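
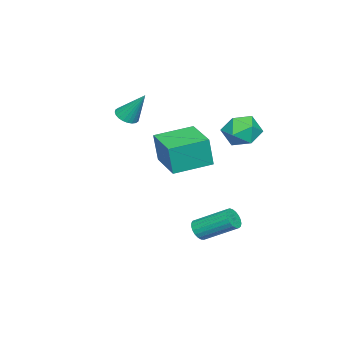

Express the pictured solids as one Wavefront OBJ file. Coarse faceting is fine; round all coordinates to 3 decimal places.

v -1.684 -4.008 2.104
v -0.978 -3.909 2.002
v -1.596 -2.892 3.796
v -1.085 -3.69 1.862
v -1.283 -3.519 1.76
v -1.542 -3.423 1.71
v -1.823 -3.415 1.72
v -2.082 -3.499 1.788
v -2.281 -3.659 1.904
v -2.389 -3.873 2.051
v -2.389 -4.108 2.205
v -2.282 -4.327 2.345
v -2.084 -4.498 2.447
v -1.825 -4.594 2.497
v -1.545 -4.601 2.488
v -1.285 -4.518 2.419
v -1.086 -4.357 2.303
v -0.978 -4.143 2.156
v -1.675 3.043 2.588
v -1.042 3.984 2.642
v -0.158 2.016 2.718
v 0.475 2.957 2.772
v -0.21 2.682 3.636
v -1.148 3.317 3.555
v -0.052 2.683 1.805
v -0.99 3.318 1.724
v -0.04 3.762 2.158
v -0.137 3.762 3.29
v -1.063 2.238 2.07
v -1.16 2.238 3.202
v 0.888 -0.972 0.491
v 1.121 -1.122 2.27
v -0.645 0.556 0.821
v -0.413 0.407 2.599
v 2.433 0.593 0.421
v 2.665 0.444 2.199
v 0.899 2.122 0.75
v 1.132 1.972 2.529
v 1.664 1.677 -3.695
v 2.075 1.992 -4.121
v 1.867 3.797 -2.991
v 1.456 3.483 -2.565
v 1.826 2.036 -4.238
v 1.617 3.841 -3.107
v 1.549 2.018 -4.261
v 1.34 3.823 -3.13
v 1.292 1.942 -4.186
v 1.083 3.747 -3.055
v 1.099 1.819 -4.026
v 0.89 3.624 -2.895
v 1.004 1.672 -3.809
v 0.796 3.477 -2.678
v 1.023 1.526 -3.572
v 0.815 3.331 -2.442
v 1.153 1.407 -3.357
v 0.945 3.212 -2.226
v 1.372 1.334 -3.2
v 1.163 3.139 -2.07
v 1.641 1.32 -3.129
v 1.432 3.125 -1.998
v 1.914 1.368 -3.156
v 1.705 3.173 -2.025
v 2.144 1.47 -3.276
v 1.935 3.275 -2.145
v 2.291 1.608 -3.468
v 2.082 3.413 -2.338
v 2.329 1.757 -3.7
v 2.121 3.562 -2.57
v 2.253 1.893 -3.931
v 2.045 3.698 -2.801
f 2 1 4
f 2 4 3
f 4 1 5
f 4 5 3
f 5 1 6
f 5 6 3
f 6 1 7
f 6 7 3
f 7 1 8
f 7 8 3
f 8 1 9
f 8 9 3
f 9 1 10
f 9 10 3
f 10 1 11
f 10 11 3
f 11 1 12
f 11 12 3
f 12 1 13
f 12 13 3
f 13 1 14
f 13 14 3
f 14 1 15
f 14 15 3
f 15 1 16
f 15 16 3
f 16 1 17
f 16 17 3
f 17 1 18
f 17 18 3
f 18 1 2
f 18 2 3
f 19 30 24
f 19 24 20
f 19 20 26
f 19 26 29
f 19 29 30
f 20 24 28
f 24 30 23
f 30 29 21
f 29 26 25
f 26 20 27
f 22 28 23
f 22 23 21
f 22 21 25
f 22 25 27
f 22 27 28
f 23 28 24
f 21 23 30
f 25 21 29
f 27 25 26
f 28 27 20
f 32 34 31
f 35 32 31
f 31 34 33
f 33 35 31
f 32 38 34
f 36 32 35
f 36 38 32
f 34 38 33
f 37 35 33
f 33 38 37
f 37 36 35
f 38 36 37
f 40 39 43
f 40 43 41
f 41 43 44
f 41 44 42
f 43 39 45
f 43 45 44
f 44 45 46
f 44 46 42
f 45 39 47
f 45 47 46
f 46 47 48
f 46 48 42
f 47 39 49
f 47 49 48
f 48 49 50
f 48 50 42
f 49 39 51
f 49 51 50
f 50 51 52
f 50 52 42
f 51 39 53
f 51 53 52
f 52 53 54
f 52 54 42
f 53 39 55
f 53 55 54
f 54 55 56
f 54 56 42
f 55 39 57
f 55 57 56
f 56 57 58
f 56 58 42
f 57 39 59
f 57 59 58
f 58 59 60
f 58 60 42
f 59 39 61
f 59 61 60
f 60 61 62
f 60 62 42
f 61 39 63
f 61 63 62
f 62 63 64
f 62 64 42
f 63 39 65
f 63 65 64
f 64 65 66
f 64 66 42
f 65 39 67
f 65 67 66
f 66 67 68
f 66 68 42
f 67 39 69
f 67 69 68
f 68 69 70
f 68 70 42
f 69 39 40
f 69 40 70
f 70 40 41
f 70 41 42



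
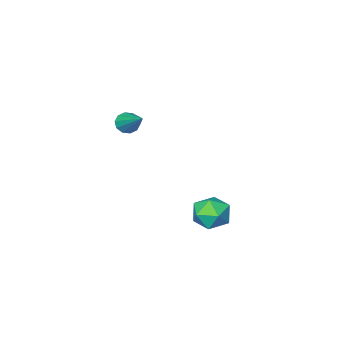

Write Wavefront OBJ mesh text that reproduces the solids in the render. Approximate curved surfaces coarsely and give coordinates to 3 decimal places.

v 1.605 -0.643 -2.439
v 2.251 -1.317 -2.502
v 0.569 -1.583 -3.018
v 1.215 -2.257 -3.081
v 0.913 -1.975 -2.241
v 1.553 -1.394 -1.883
v 1.267 -1.506 -3.637
v 1.907 -0.925 -3.279
v 2.042 -1.85 -3.242
v 1.824 -2.14 -2.379
v 0.996 -0.76 -3.141
v 0.778 -1.05 -2.278
v 3.762 -4.168 2.08
v 4.031 -4.475 2.449
v 4.078 -2.472 3.26
v 4.257 -4.36 2.224
v 4.295 -4.172 1.943
v 4.129 -3.982 1.715
v 3.823 -3.864 1.626
v 3.494 -3.861 1.711
v 3.267 -3.976 1.937
v 3.23 -4.164 2.217
v 3.395 -4.354 2.445
v 3.701 -4.473 2.534
f 1 12 6
f 1 6 2
f 1 2 8
f 1 8 11
f 1 11 12
f 2 6 10
f 6 12 5
f 12 11 3
f 11 8 7
f 8 2 9
f 4 10 5
f 4 5 3
f 4 3 7
f 4 7 9
f 4 9 10
f 5 10 6
f 3 5 12
f 7 3 11
f 9 7 8
f 10 9 2
f 14 13 16
f 14 16 15
f 16 13 17
f 16 17 15
f 17 13 18
f 17 18 15
f 18 13 19
f 18 19 15
f 19 13 20
f 19 20 15
f 20 13 21
f 20 21 15
f 21 13 22
f 21 22 15
f 22 13 23
f 22 23 15
f 23 13 24
f 23 24 15
f 24 13 14
f 24 14 15



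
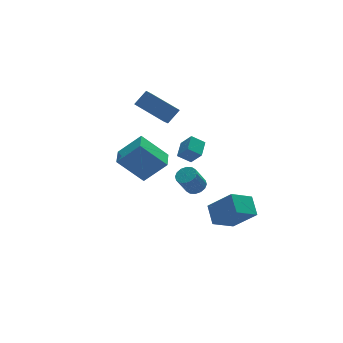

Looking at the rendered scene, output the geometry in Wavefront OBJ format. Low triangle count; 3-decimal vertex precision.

v -1.951 -1.743 2.737
v -2.613 -1.467 3.229
v -1.373 -0.926 3.056
v -2.036 -0.65 3.547
v -1.604 -2.29 3.513
v -2.267 -2.014 4.004
v -1.027 -1.473 3.831
v -1.689 -1.197 4.323
v -0.479 -4.157 -0.001
v -0.277 -3.096 0.647
v -1.371 -3.18 -1.323
v -1.168 -2.119 -0.675
v 0.808 -3.961 -0.725
v 1.011 -2.9 -0.077
v -0.083 -2.984 -2.047
v 0.119 -1.923 -1.399
v -4.814 1.424 1.534
v -3.666 0.933 2.788
v -4.272 2.537 1.474
v -3.123 2.046 2.728
v -3.557 0.734 0.112
v -2.408 0.243 1.366
v -3.014 1.847 0.052
v -1.866 1.356 1.306
v -1.18 2.959 2.64
v -1.741 2.258 3.374
v -2.204 4.514 3.341
v -2.765 3.813 4.076
v -0.415 3.127 3.384
v -0.976 2.426 4.119
v -1.439 4.682 4.086
v -2 3.981 4.82
v 0.181 2.259 -2.406
v 0.666 1.908 -2.18
v -0.015 1.75 -0.967
v -0.501 2.101 -1.194
v 0.74 2.221 -2.098
v 0.059 2.063 -0.885
v 0.664 2.543 -2.098
v -0.017 2.385 -0.885
v 0.459 2.789 -2.181
v -0.222 2.631 -0.968
v 0.179 2.894 -2.325
v -0.502 2.736 -1.112
v -0.1 2.828 -2.49
v -0.781 2.67 -1.277
v -0.305 2.61 -2.633
v -0.986 2.452 -1.42
v -0.379 2.297 -2.715
v -1.06 2.139 -1.502
v -0.303 1.975 -2.715
v -0.984 1.817 -1.502
v -0.098 1.729 -2.632
v -0.779 1.571 -1.419
v 0.182 1.624 -2.488
v -0.499 1.466 -1.275
v 0.461 1.69 -2.323
v -0.22 1.532 -1.11
f 2 4 1
f 5 2 1
f 1 4 3
f 3 5 1
f 2 8 4
f 6 2 5
f 6 8 2
f 4 8 3
f 7 5 3
f 3 8 7
f 7 6 5
f 8 6 7
f 10 12 9
f 13 10 9
f 9 12 11
f 11 13 9
f 10 16 12
f 14 10 13
f 14 16 10
f 12 16 11
f 15 13 11
f 11 16 15
f 15 14 13
f 16 14 15
f 18 20 17
f 21 18 17
f 17 20 19
f 19 21 17
f 18 24 20
f 22 18 21
f 22 24 18
f 20 24 19
f 23 21 19
f 19 24 23
f 23 22 21
f 24 22 23
f 26 28 25
f 29 26 25
f 25 28 27
f 27 29 25
f 26 32 28
f 30 26 29
f 30 32 26
f 28 32 27
f 31 29 27
f 27 32 31
f 31 30 29
f 32 30 31
f 34 33 37
f 34 37 35
f 35 37 38
f 35 38 36
f 37 33 39
f 37 39 38
f 38 39 40
f 38 40 36
f 39 33 41
f 39 41 40
f 40 41 42
f 40 42 36
f 41 33 43
f 41 43 42
f 42 43 44
f 42 44 36
f 43 33 45
f 43 45 44
f 44 45 46
f 44 46 36
f 45 33 47
f 45 47 46
f 46 47 48
f 46 48 36
f 47 33 49
f 47 49 48
f 48 49 50
f 48 50 36
f 49 33 51
f 49 51 50
f 50 51 52
f 50 52 36
f 51 33 53
f 51 53 52
f 52 53 54
f 52 54 36
f 53 33 55
f 53 55 54
f 54 55 56
f 54 56 36
f 55 33 57
f 55 57 56
f 56 57 58
f 56 58 36
f 57 33 34
f 57 34 58
f 58 34 35
f 58 35 36



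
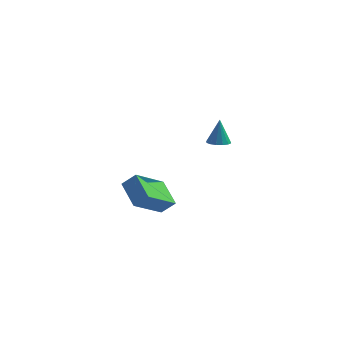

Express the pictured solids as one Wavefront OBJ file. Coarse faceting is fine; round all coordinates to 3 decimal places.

v -0.572 2.139 -0.423
v -0.189 1.718 -0.392
v -0.568 2.241 0.943
v -0.029 1.965 -0.411
v -0.014 2.259 -0.433
v -0.149 2.52 -0.453
v -0.397 2.68 -0.464
v -0.692 2.694 -0.465
v -0.954 2.56 -0.454
v -1.114 2.313 -0.435
v -1.129 2.019 -0.413
v -0.994 1.757 -0.393
v -0.746 1.598 -0.382
v -0.451 1.583 -0.382
v -2.459 -3.851 -1.194
v -1.838 -3.723 -0.598
v -1.925 -2.263 -2.09
v -1.305 -2.135 -1.494
v -1.495 -4.645 -2.026
v -0.875 -4.517 -1.43
v -0.962 -3.057 -2.922
v -0.341 -2.929 -2.326
f 2 1 4
f 2 4 3
f 4 1 5
f 4 5 3
f 5 1 6
f 5 6 3
f 6 1 7
f 6 7 3
f 7 1 8
f 7 8 3
f 8 1 9
f 8 9 3
f 9 1 10
f 9 10 3
f 10 1 11
f 10 11 3
f 11 1 12
f 11 12 3
f 12 1 13
f 12 13 3
f 13 1 14
f 13 14 3
f 14 1 2
f 14 2 3
f 16 18 15
f 19 16 15
f 15 18 17
f 17 19 15
f 16 22 18
f 20 16 19
f 20 22 16
f 18 22 17
f 21 19 17
f 17 22 21
f 21 20 19
f 22 20 21



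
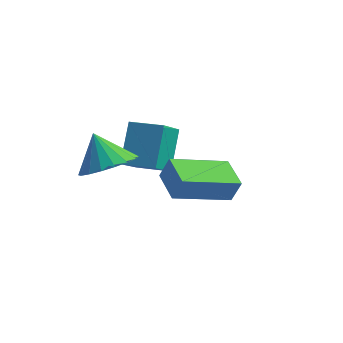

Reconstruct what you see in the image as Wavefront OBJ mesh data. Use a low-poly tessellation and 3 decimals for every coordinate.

v 0.354 -3.592 -1.226
v 0.67 -3.503 -0.388
v -0.57 -2.761 -0.965
v -0.254 -2.672 -0.127
v 1.614 -1.988 -1.873
v 1.93 -1.899 -1.035
v 0.69 -1.157 -1.612
v 1.006 -1.068 -0.774
v -2.655 -2.435 -1.384
v -1.894 -1.785 -1.063
v -3.385 -2.165 -0.196
v -2.179 -1.502 -1.303
v -2.558 -1.404 -1.558
v -2.956 -1.51 -1.779
v -3.294 -1.799 -1.922
v -3.506 -2.214 -1.958
v -3.549 -2.673 -1.88
v -3.415 -3.084 -1.704
v -3.13 -3.367 -1.465
v -2.752 -3.466 -1.209
v -2.354 -3.36 -0.988
v -2.015 -3.071 -0.846
v -1.804 -2.656 -0.81
v -1.76 -2.197 -0.887
v -2.902 -1.287 -2.06
v -3.168 -0.239 -0.647
v -2.986 -0.091 -2.963
v -3.252 0.957 -1.549
v -1.648 -1.117 -1.951
v -1.914 -0.069 -0.537
v -1.732 0.079 -2.853
v -1.998 1.127 -1.44
f 2 4 1
f 5 2 1
f 1 4 3
f 3 5 1
f 2 8 4
f 6 2 5
f 6 8 2
f 4 8 3
f 7 5 3
f 3 8 7
f 7 6 5
f 8 6 7
f 10 9 12
f 10 12 11
f 12 9 13
f 12 13 11
f 13 9 14
f 13 14 11
f 14 9 15
f 14 15 11
f 15 9 16
f 15 16 11
f 16 9 17
f 16 17 11
f 17 9 18
f 17 18 11
f 18 9 19
f 18 19 11
f 19 9 20
f 19 20 11
f 20 9 21
f 20 21 11
f 21 9 22
f 21 22 11
f 22 9 23
f 22 23 11
f 23 9 24
f 23 24 11
f 24 9 10
f 24 10 11
f 26 28 25
f 29 26 25
f 25 28 27
f 27 29 25
f 26 32 28
f 30 26 29
f 30 32 26
f 28 32 27
f 31 29 27
f 27 32 31
f 31 30 29
f 32 30 31



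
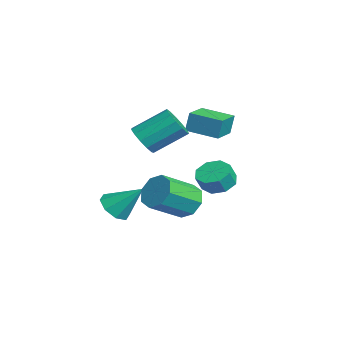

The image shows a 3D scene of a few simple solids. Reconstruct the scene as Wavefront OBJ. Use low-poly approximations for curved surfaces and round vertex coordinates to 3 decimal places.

v -3.284 1.991 -2.235
v -2.604 1.44 -2.74
v -2.256 1.018 -1.809
v -2.936 1.569 -1.305
v -2.328 2.131 -2.53
v -1.98 1.709 -1.599
v -2.612 2.74 -2.147
v -2.264 2.317 -1.216
v -3.29 2.91 -1.816
v -2.941 2.488 -0.885
v -3.964 2.542 -1.731
v -3.616 2.12 -0.8
v -4.24 1.851 -1.941
v -3.892 1.429 -1.01
v -3.956 1.243 -2.324
v -3.608 0.82 -1.393
v -3.279 1.072 -2.655
v -2.93 0.65 -1.724
v -1.643 -2.336 1.711
v -0.903 -1.996 1.167
v -0.817 -0.203 2.405
v -1.557 -0.544 2.949
v -1.367 -1.811 0.931
v -1.281 -0.019 2.169
v -1.919 -1.793 0.943
v -1.832 -0 2.181
v -2.383 -1.947 1.199
v -2.297 -0.155 2.437
v -2.612 -2.225 1.618
v -2.526 -0.433 2.856
v -2.534 -2.538 2.066
v -2.448 -0.746 3.304
v -2.173 -2.787 2.401
v -2.087 -0.995 3.639
v -1.644 -2.893 2.517
v -1.557 -1.101 3.755
v -1.114 -2.822 2.378
v -1.028 -1.03 3.616
v -0.753 -2.597 2.026
v -0.666 -0.804 3.264
v -0.674 -2.289 1.575
v -0.588 -0.496 2.813
v -0.365 -3.972 -2.292
v 0.198 -3.5 -2.985
v 0.305 -2.648 -0.848
v -0.513 -3.202 -2.929
v -1.137 -3.355 -2.499
v -1.309 -3.87 -1.948
v -0.927 -4.444 -1.598
v -0.216 -4.742 -1.655
v 0.408 -4.589 -2.085
v 0.579 -4.074 -2.636
v 2.43 -0.834 -0.941
v 2.872 -1.225 -1.821
v 3.593 -2.937 -0.699
v 3.15 -2.546 0.181
v 3.377 -0.742 -1.408
v 4.097 -2.454 -0.286
v 3.326 -0.313 -0.721
v 4.047 -2.025 0.401
v 2.751 -0.189 -0.163
v 3.471 -1.901 0.959
v 1.987 -0.443 -0.061
v 2.708 -2.155 1.061
v 1.483 -0.926 -0.474
v 2.203 -2.638 0.648
v 1.533 -1.355 -1.161
v 2.254 -3.067 -0.039
v 2.109 -1.479 -1.719
v 2.829 -3.191 -0.597
v -3.92 0.97 1.716
v -3.927 1.195 2.915
v -2.852 2.455 1.443
v -2.858 2.68 2.642
v -2.582 0.04 1.898
v -2.588 0.265 3.097
v -1.513 1.525 1.625
v -1.52 1.75 2.824
f 2 1 5
f 2 5 3
f 3 5 6
f 3 6 4
f 5 1 7
f 5 7 6
f 6 7 8
f 6 8 4
f 7 1 9
f 7 9 8
f 8 9 10
f 8 10 4
f 9 1 11
f 9 11 10
f 10 11 12
f 10 12 4
f 11 1 13
f 11 13 12
f 12 13 14
f 12 14 4
f 13 1 15
f 13 15 14
f 14 15 16
f 14 16 4
f 15 1 17
f 15 17 16
f 16 17 18
f 16 18 4
f 17 1 2
f 17 2 18
f 18 2 3
f 18 3 4
f 20 19 23
f 20 23 21
f 21 23 24
f 21 24 22
f 23 19 25
f 23 25 24
f 24 25 26
f 24 26 22
f 25 19 27
f 25 27 26
f 26 27 28
f 26 28 22
f 27 19 29
f 27 29 28
f 28 29 30
f 28 30 22
f 29 19 31
f 29 31 30
f 30 31 32
f 30 32 22
f 31 19 33
f 31 33 32
f 32 33 34
f 32 34 22
f 33 19 35
f 33 35 34
f 34 35 36
f 34 36 22
f 35 19 37
f 35 37 36
f 36 37 38
f 36 38 22
f 37 19 39
f 37 39 38
f 38 39 40
f 38 40 22
f 39 19 41
f 39 41 40
f 40 41 42
f 40 42 22
f 41 19 20
f 41 20 42
f 42 20 21
f 42 21 22
f 44 43 46
f 44 46 45
f 46 43 47
f 46 47 45
f 47 43 48
f 47 48 45
f 48 43 49
f 48 49 45
f 49 43 50
f 49 50 45
f 50 43 51
f 50 51 45
f 51 43 52
f 51 52 45
f 52 43 44
f 52 44 45
f 54 53 57
f 54 57 55
f 55 57 58
f 55 58 56
f 57 53 59
f 57 59 58
f 58 59 60
f 58 60 56
f 59 53 61
f 59 61 60
f 60 61 62
f 60 62 56
f 61 53 63
f 61 63 62
f 62 63 64
f 62 64 56
f 63 53 65
f 63 65 64
f 64 65 66
f 64 66 56
f 65 53 67
f 65 67 66
f 66 67 68
f 66 68 56
f 67 53 69
f 67 69 68
f 68 69 70
f 68 70 56
f 69 53 54
f 69 54 70
f 70 54 55
f 70 55 56
f 72 74 71
f 75 72 71
f 71 74 73
f 73 75 71
f 72 78 74
f 76 72 75
f 76 78 72
f 74 78 73
f 77 75 73
f 73 78 77
f 77 76 75
f 78 76 77



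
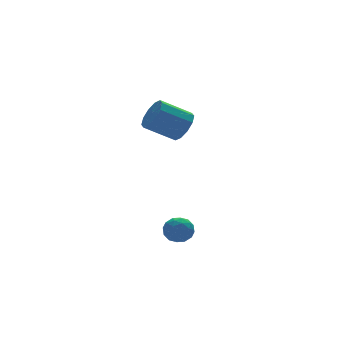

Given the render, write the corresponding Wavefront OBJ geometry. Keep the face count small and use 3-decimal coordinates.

v 0.147 -3.423 -1.465
v 0.671 -3.058 -2.013
v 1.049 -4.422 -1.267
v 1.573 -4.057 -1.815
v 1.421 -3.693 -1.072
v 0.863 -3.076 -1.194
v 0.857 -4.404 -2.086
v 0.299 -3.787 -2.208
v 1.109 -3.665 -2.396
v 1.458 -3.225 -1.77
v 0.262 -4.255 -1.51
v 0.611 -3.815 -0.884
v 0.33 -3.153 -1.756
v 1.39 -4.327 -1.524
v 1.301 -4.113 -1.087
v 1.609 -3.899 -1.409
v 0.443 -3.163 -1.275
v 0.751 -2.949 -1.597
v 1.192 -3.322 -1.044
v 0.969 -4.531 -1.683
v 1.277 -4.317 -2.005
v 0.111 -3.581 -1.871
v 0.419 -3.367 -2.193
v 0.528 -4.158 -2.236
v 0.895 -3.295 -2.304
v 1.426 -3.882 -2.187
v 1.005 -4.086 -2.347
v 0.677 -3.723 -2.419
v 1.101 -3.037 -1.935
v 1.631 -3.624 -1.819
v 1.542 -3.41 -1.382
v 1.214 -3.047 -1.454
v 1.358 -3.393 -2.161
v 0.089 -3.856 -1.461
v 0.619 -4.443 -1.345
v 0.506 -4.433 -1.826
v 0.178 -4.07 -1.898
v 0.294 -3.598 -1.093
v 0.825 -4.185 -0.976
v 1.043 -3.757 -0.861
v 0.715 -3.394 -0.933
v 0.362 -4.087 -1.119
v 4.609 2.459 2.544
v 5.214 2.656 3.354
v 3.635 3.259 4.386
v 3.031 3.061 3.576
v 5.183 3.184 2.999
v 3.604 3.786 4.03
v 4.933 3.434 2.47
v 3.354 4.036 3.501
v 4.559 3.312 1.969
v 2.98 3.914 3.001
v 4.205 2.864 1.688
v 2.626 3.466 2.72
v 4.005 2.261 1.734
v 2.426 2.864 2.766
v 4.036 1.734 2.09
v 2.457 2.336 3.121
v 4.286 1.484 2.619
v 2.707 2.086 3.65
v 4.66 1.606 3.119
v 3.081 2.208 4.151
v 5.014 2.054 3.4
v 3.435 2.656 4.432
f 1 38 17
f 38 12 41
f 17 41 6
f 38 41 17
f 1 17 13
f 17 6 18
f 13 18 2
f 17 18 13
f 1 13 22
f 13 2 23
f 22 23 8
f 13 23 22
f 1 22 34
f 22 8 37
f 34 37 11
f 22 37 34
f 1 34 38
f 34 11 42
f 38 42 12
f 34 42 38
f 2 18 29
f 18 6 32
f 29 32 10
f 18 32 29
f 6 41 19
f 41 12 40
f 19 40 5
f 41 40 19
f 12 42 39
f 42 11 35
f 39 35 3
f 42 35 39
f 11 37 36
f 37 8 24
f 36 24 7
f 37 24 36
f 8 23 28
f 23 2 25
f 28 25 9
f 23 25 28
f 4 30 16
f 30 10 31
f 16 31 5
f 30 31 16
f 4 16 14
f 16 5 15
f 14 15 3
f 16 15 14
f 4 14 21
f 14 3 20
f 21 20 7
f 14 20 21
f 4 21 26
f 21 7 27
f 26 27 9
f 21 27 26
f 4 26 30
f 26 9 33
f 30 33 10
f 26 33 30
f 5 31 19
f 31 10 32
f 19 32 6
f 31 32 19
f 3 15 39
f 15 5 40
f 39 40 12
f 15 40 39
f 7 20 36
f 20 3 35
f 36 35 11
f 20 35 36
f 9 27 28
f 27 7 24
f 28 24 8
f 27 24 28
f 10 33 29
f 33 9 25
f 29 25 2
f 33 25 29
f 44 43 47
f 44 47 45
f 45 47 48
f 45 48 46
f 47 43 49
f 47 49 48
f 48 49 50
f 48 50 46
f 49 43 51
f 49 51 50
f 50 51 52
f 50 52 46
f 51 43 53
f 51 53 52
f 52 53 54
f 52 54 46
f 53 43 55
f 53 55 54
f 54 55 56
f 54 56 46
f 55 43 57
f 55 57 56
f 56 57 58
f 56 58 46
f 57 43 59
f 57 59 58
f 58 59 60
f 58 60 46
f 59 43 61
f 59 61 60
f 60 61 62
f 60 62 46
f 61 43 63
f 61 63 62
f 62 63 64
f 62 64 46
f 63 43 44
f 63 44 64
f 64 44 45
f 64 45 46



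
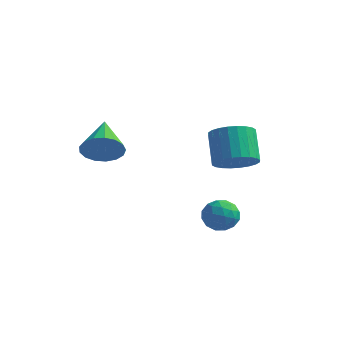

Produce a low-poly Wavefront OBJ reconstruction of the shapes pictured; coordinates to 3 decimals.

v 3.387 -1.24 0.34
v 3.983 -1.074 -0.32
v 2.737 -2.246 -0.5
v 3.333 -2.08 -1.16
v 3.603 -2.485 -0.398
v 4.005 -1.863 0.121
v 2.715 -1.457 -0.941
v 3.117 -0.835 -0.422
v 3.567 -1.209 -1.112
v 4.116 -1.844 -0.776
v 2.604 -1.476 -0.044
v 3.153 -2.111 0.292
v 3.742 -1.069 0.083
v 2.978 -2.251 -0.903
v 3.137 -2.489 -0.455
v 3.487 -2.392 -0.843
v 3.755 -1.532 0.343
v 4.105 -1.435 -0.045
v 3.882 -2.264 -0.09
v 2.615 -1.885 -0.775
v 2.965 -1.788 -1.163
v 3.233 -0.928 0.023
v 3.583 -0.831 -0.365
v 2.838 -1.056 -0.73
v 3.848 -1.05 -0.77
v 3.466 -1.642 -1.263
v 3.103 -1.275 -1.135
v 3.339 -0.91 -0.83
v 4.171 -1.424 -0.572
v 3.788 -2.015 -1.066
v 3.947 -2.253 -0.618
v 4.184 -1.887 -0.313
v 3.927 -1.503 -1.038
v 2.932 -1.305 0.246
v 2.549 -1.896 -0.248
v 2.536 -1.433 -0.507
v 2.773 -1.067 -0.202
v 3.254 -1.678 0.443
v 2.872 -2.27 -0.05
v 3.381 -2.41 0.01
v 3.617 -2.045 0.315
v 2.793 -1.817 0.218
v 3.303 -0.195 2.211
v 3.866 -0.772 2.914
v 3.139 0.178 4.273
v 2.577 0.755 3.569
v 4.13 -0.458 2.837
v 3.404 0.492 4.195
v 4.268 -0.104 2.663
v 3.542 0.845 4.022
v 4.26 0.236 2.421
v 3.533 1.185 3.78
v 4.106 0.51 2.147
v 3.379 1.46 3.506
v 3.829 0.677 1.882
v 3.103 1.627 3.241
v 3.473 0.712 1.668
v 2.746 1.661 3.027
v 3.091 0.608 1.536
v 2.364 1.558 2.895
v 2.741 0.382 1.507
v 2.014 1.332 2.866
v 2.476 0.068 1.585
v 1.75 1.018 2.943
v 2.338 -0.285 1.758
v 1.612 0.664 3.117
v 2.347 -0.625 2
v 1.62 0.324 3.359
v 2.501 -0.9 2.274
v 1.774 0.05 3.633
v 2.777 -1.067 2.539
v 2.051 -0.117 3.898
v 3.134 -1.101 2.753
v 2.407 -0.152 4.112
v 3.516 -0.998 2.885
v 2.789 -0.048 4.244
v -2.226 -2.349 2.606
v -1.529 -2.389 3.377
v -3.154 -0.671 3.534
v -1.318 -2.088 3.042
v -1.316 -1.846 2.607
v -1.521 -1.719 2.172
v -1.889 -1.737 1.836
v -2.333 -1.895 1.677
v -2.753 -2.157 1.731
v -3.052 -2.463 1.985
v -3.162 -2.743 2.382
v -3.057 -2.932 2.83
v -2.762 -2.989 3.227
v -2.344 -2.898 3.482
v -1.899 -2.682 3.536
f 1 38 17
f 38 12 41
f 17 41 6
f 38 41 17
f 1 17 13
f 17 6 18
f 13 18 2
f 17 18 13
f 1 13 22
f 13 2 23
f 22 23 8
f 13 23 22
f 1 22 34
f 22 8 37
f 34 37 11
f 22 37 34
f 1 34 38
f 34 11 42
f 38 42 12
f 34 42 38
f 2 18 29
f 18 6 32
f 29 32 10
f 18 32 29
f 6 41 19
f 41 12 40
f 19 40 5
f 41 40 19
f 12 42 39
f 42 11 35
f 39 35 3
f 42 35 39
f 11 37 36
f 37 8 24
f 36 24 7
f 37 24 36
f 8 23 28
f 23 2 25
f 28 25 9
f 23 25 28
f 4 30 16
f 30 10 31
f 16 31 5
f 30 31 16
f 4 16 14
f 16 5 15
f 14 15 3
f 16 15 14
f 4 14 21
f 14 3 20
f 21 20 7
f 14 20 21
f 4 21 26
f 21 7 27
f 26 27 9
f 21 27 26
f 4 26 30
f 26 9 33
f 30 33 10
f 26 33 30
f 5 31 19
f 31 10 32
f 19 32 6
f 31 32 19
f 3 15 39
f 15 5 40
f 39 40 12
f 15 40 39
f 7 20 36
f 20 3 35
f 36 35 11
f 20 35 36
f 9 27 28
f 27 7 24
f 28 24 8
f 27 24 28
f 10 33 29
f 33 9 25
f 29 25 2
f 33 25 29
f 44 43 47
f 44 47 45
f 45 47 48
f 45 48 46
f 47 43 49
f 47 49 48
f 48 49 50
f 48 50 46
f 49 43 51
f 49 51 50
f 50 51 52
f 50 52 46
f 51 43 53
f 51 53 52
f 52 53 54
f 52 54 46
f 53 43 55
f 53 55 54
f 54 55 56
f 54 56 46
f 55 43 57
f 55 57 56
f 56 57 58
f 56 58 46
f 57 43 59
f 57 59 58
f 58 59 60
f 58 60 46
f 59 43 61
f 59 61 60
f 60 61 62
f 60 62 46
f 61 43 63
f 61 63 62
f 62 63 64
f 62 64 46
f 63 43 65
f 63 65 64
f 64 65 66
f 64 66 46
f 65 43 67
f 65 67 66
f 66 67 68
f 66 68 46
f 67 43 69
f 67 69 68
f 68 69 70
f 68 70 46
f 69 43 71
f 69 71 70
f 70 71 72
f 70 72 46
f 71 43 73
f 71 73 72
f 72 73 74
f 72 74 46
f 73 43 75
f 73 75 74
f 74 75 76
f 74 76 46
f 75 43 44
f 75 44 76
f 76 44 45
f 76 45 46
f 78 77 80
f 78 80 79
f 80 77 81
f 80 81 79
f 81 77 82
f 81 82 79
f 82 77 83
f 82 83 79
f 83 77 84
f 83 84 79
f 84 77 85
f 84 85 79
f 85 77 86
f 85 86 79
f 86 77 87
f 86 87 79
f 87 77 88
f 87 88 79
f 88 77 89
f 88 89 79
f 89 77 90
f 89 90 79
f 90 77 91
f 90 91 79
f 91 77 78
f 91 78 79



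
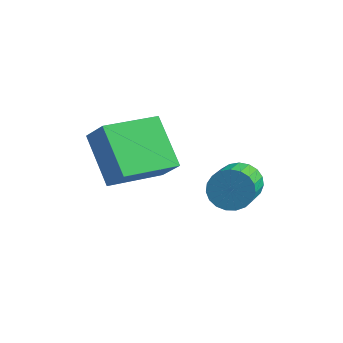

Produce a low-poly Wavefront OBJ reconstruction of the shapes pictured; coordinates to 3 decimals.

v 1.273 0.889 0.503
v 1.914 0.975 0.264
v 2.388 -0.342 1.058
v 1.747 -0.429 1.297
v 1.921 1.125 0.508
v 2.395 -0.193 1.303
v 1.816 1.234 0.752
v 2.29 -0.084 1.546
v 1.617 1.284 0.953
v 2.091 -0.034 1.747
v 1.358 1.265 1.075
v 1.832 -0.053 1.87
v 1.085 1.181 1.099
v 1.559 -0.137 1.893
v 0.844 1.046 1.02
v 1.318 -0.272 1.814
v 0.678 0.885 0.851
v 1.151 -0.433 1.646
v 0.614 0.724 0.622
v 1.088 -0.594 1.417
v 0.664 0.592 0.373
v 1.138 -0.726 1.167
v 0.82 0.511 0.146
v 1.294 -0.807 0.94
v 1.054 0.495 -0.02
v 1.528 -0.823 0.775
v 1.326 0.548 -0.095
v 1.799 -0.77 0.7
v 1.588 0.659 -0.066
v 2.062 -0.659 0.728
v 1.797 0.811 0.06
v 2.271 -0.507 0.855
v -1.061 -2.304 1.556
v -2.241 -1.542 2.682
v -0.322 -0.634 1.201
v -1.502 0.127 2.327
v -0.418 -2.427 2.313
v -1.598 -1.666 3.439
v 0.321 -0.758 1.958
v -0.859 0.004 3.084
f 2 1 5
f 2 5 3
f 3 5 6
f 3 6 4
f 5 1 7
f 5 7 6
f 6 7 8
f 6 8 4
f 7 1 9
f 7 9 8
f 8 9 10
f 8 10 4
f 9 1 11
f 9 11 10
f 10 11 12
f 10 12 4
f 11 1 13
f 11 13 12
f 12 13 14
f 12 14 4
f 13 1 15
f 13 15 14
f 14 15 16
f 14 16 4
f 15 1 17
f 15 17 16
f 16 17 18
f 16 18 4
f 17 1 19
f 17 19 18
f 18 19 20
f 18 20 4
f 19 1 21
f 19 21 20
f 20 21 22
f 20 22 4
f 21 1 23
f 21 23 22
f 22 23 24
f 22 24 4
f 23 1 25
f 23 25 24
f 24 25 26
f 24 26 4
f 25 1 27
f 25 27 26
f 26 27 28
f 26 28 4
f 27 1 29
f 27 29 28
f 28 29 30
f 28 30 4
f 29 1 31
f 29 31 30
f 30 31 32
f 30 32 4
f 31 1 2
f 31 2 32
f 32 2 3
f 32 3 4
f 34 36 33
f 37 34 33
f 33 36 35
f 35 37 33
f 34 40 36
f 38 34 37
f 38 40 34
f 36 40 35
f 39 37 35
f 35 40 39
f 39 38 37
f 40 38 39



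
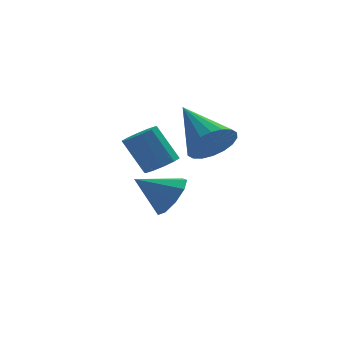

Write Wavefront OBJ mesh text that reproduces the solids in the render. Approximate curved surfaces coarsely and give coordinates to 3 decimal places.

v -0.084 2.553 -0.402
v 0.425 2.503 0.362
v -1.336 2.727 0.442
v 0.38 3.101 0.173
v 0.118 3.443 -0.286
v -0.239 3.369 -0.799
v -0.523 2.913 -1.127
v -0.602 2.289 -1.115
v -0.439 1.788 -0.771
v -0.109 1.646 -0.254
v 0.232 1.928 0.194
v -0.659 1.139 1.718
v -0.283 1.692 1.695
v -0.944 2.195 2.98
v -1.321 1.641 3.002
v -0.632 1.767 1.486
v -1.293 2.27 2.771
v -0.992 1.601 1.365
v -1.653 2.104 2.65
v -1.225 1.259 1.379
v -1.886 1.762 2.664
v -1.242 0.871 1.523
v -1.903 1.374 2.807
v -1.036 0.585 1.74
v -1.697 1.088 3.025
v -0.687 0.51 1.949
v -1.348 1.013 3.234
v -0.327 0.676 2.07
v -0.988 1.179 3.355
v -0.094 1.018 2.056
v -0.755 1.521 3.341
v -0.077 1.406 1.913
v -0.738 1.909 3.197
v 0.658 -0.679 3.335
v 1.15 -0.145 2.787
v 0.002 0.979 4.365
v 0.794 -0.167 2.596
v 0.411 -0.29 2.55
v 0.077 -0.491 2.661
v -0.142 -0.729 2.905
v -0.203 -0.957 3.234
v -0.093 -1.13 3.583
v 0.166 -1.214 3.883
v 0.522 -1.192 4.074
v 0.905 -1.069 4.119
v 1.239 -0.868 4.009
v 1.458 -0.63 3.765
v 1.519 -0.402 3.436
v 1.409 -0.229 3.087
f 2 1 4
f 2 4 3
f 4 1 5
f 4 5 3
f 5 1 6
f 5 6 3
f 6 1 7
f 6 7 3
f 7 1 8
f 7 8 3
f 8 1 9
f 8 9 3
f 9 1 10
f 9 10 3
f 10 1 11
f 10 11 3
f 11 1 2
f 11 2 3
f 13 12 16
f 13 16 14
f 14 16 17
f 14 17 15
f 16 12 18
f 16 18 17
f 17 18 19
f 17 19 15
f 18 12 20
f 18 20 19
f 19 20 21
f 19 21 15
f 20 12 22
f 20 22 21
f 21 22 23
f 21 23 15
f 22 12 24
f 22 24 23
f 23 24 25
f 23 25 15
f 24 12 26
f 24 26 25
f 25 26 27
f 25 27 15
f 26 12 28
f 26 28 27
f 27 28 29
f 27 29 15
f 28 12 30
f 28 30 29
f 29 30 31
f 29 31 15
f 30 12 32
f 30 32 31
f 31 32 33
f 31 33 15
f 32 12 13
f 32 13 33
f 33 13 14
f 33 14 15
f 35 34 37
f 35 37 36
f 37 34 38
f 37 38 36
f 38 34 39
f 38 39 36
f 39 34 40
f 39 40 36
f 40 34 41
f 40 41 36
f 41 34 42
f 41 42 36
f 42 34 43
f 42 43 36
f 43 34 44
f 43 44 36
f 44 34 45
f 44 45 36
f 45 34 46
f 45 46 36
f 46 34 47
f 46 47 36
f 47 34 48
f 47 48 36
f 48 34 49
f 48 49 36
f 49 34 35
f 49 35 36



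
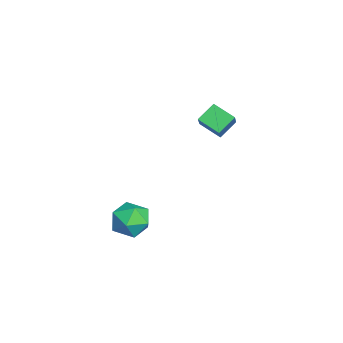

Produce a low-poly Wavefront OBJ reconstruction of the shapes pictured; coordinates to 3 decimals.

v -4.802 1.24 -1.814
v -4.061 1.13 -1.077
v -4.298 1.952 -2.214
v -3.558 1.843 -1.477
v -4.382 0.657 -2.323
v -3.642 0.548 -1.586
v -3.879 1.37 -2.723
v -3.138 1.26 -1.986
v -0.406 -1.801 -4.139
v 0.214 -1.371 -4.369
v 0.366 -2.549 -3.451
v 0.986 -2.119 -3.681
v 0.451 -1.808 -3.193
v -0.027 -1.346 -3.618
v 0.607 -2.574 -4.202
v 0.129 -2.112 -4.627
v 0.84 -1.849 -4.408
v 0.743 -1.376 -3.784
v -0.163 -2.544 -4.036
v -0.26 -2.071 -3.412
f 2 4 1
f 5 2 1
f 1 4 3
f 3 5 1
f 2 8 4
f 6 2 5
f 6 8 2
f 4 8 3
f 7 5 3
f 3 8 7
f 7 6 5
f 8 6 7
f 9 20 14
f 9 14 10
f 9 10 16
f 9 16 19
f 9 19 20
f 10 14 18
f 14 20 13
f 20 19 11
f 19 16 15
f 16 10 17
f 12 18 13
f 12 13 11
f 12 11 15
f 12 15 17
f 12 17 18
f 13 18 14
f 11 13 20
f 15 11 19
f 17 15 16
f 18 17 10



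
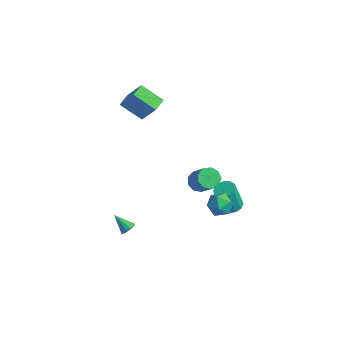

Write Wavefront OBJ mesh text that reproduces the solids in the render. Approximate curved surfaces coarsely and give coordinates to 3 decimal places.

v -1.231 -2.753 -4.3
v -0.951 -3.142 -4.029
v -2.249 -2.887 -3.44
v -0.877 -2.897 -3.904
v -0.898 -2.614 -3.885
v -1.008 -2.368 -3.977
v -1.178 -2.225 -4.156
v -1.362 -2.224 -4.373
v -1.51 -2.365 -4.571
v -1.584 -2.61 -4.696
v -1.563 -2.893 -4.715
v -1.453 -3.139 -4.623
v -1.284 -3.282 -4.445
v -1.1 -3.283 -4.227
v -1.097 4.004 -4.658
v -0.619 4.623 -4.867
v 0.555 4.216 -3.391
v 0.077 3.596 -3.182
v -1.008 4.795 -4.511
v 0.167 4.388 -3.035
v -1.438 4.597 -4.224
v -0.263 4.189 -2.747
v -1.708 4.121 -4.14
v -0.534 3.713 -2.663
v -1.693 3.59 -4.298
v -0.519 3.182 -2.822
v -1.399 3.253 -4.625
v -0.225 2.845 -3.149
v -0.964 3.267 -4.968
v 0.211 2.86 -3.491
v -0.591 3.626 -5.165
v 0.584 3.219 -3.689
v -0.455 4.162 -5.126
v 0.72 3.754 -3.649
v 3.693 0.656 0.1
v 4.475 0.181 0.112
v 3.165 -0.241 -0.952
v 3.947 -0.716 -0.94
v 3.378 -0.754 -0.225
v 3.705 -0.199 0.426
v 3.935 0.139 -1.266
v 4.262 0.694 -0.615
v 4.625 -0.138 -0.732
v 4.281 -0.69 -0.089
v 3.359 0.63 -0.751
v 3.015 0.078 -0.108
v -3.623 1.396 2.312
v -5.049 0.948 3.259
v -3.816 2.344 2.47
v -5.243 1.895 3.417
v -2.417 1.345 4.103
v -3.844 0.896 5.05
v -2.611 2.292 4.261
v -4.037 1.844 5.208
v 3.268 1.882 -2.476
v 3.978 1.879 -2.353
v 3.661 1.494 -0.54
v 2.952 1.498 -0.664
v 3.853 2.26 -2.294
v 3.537 1.876 -0.481
v 3.543 2.522 -2.293
v 3.226 2.137 -0.48
v 3.146 2.58 -2.35
v 2.829 2.196 -0.537
v 2.787 2.417 -2.447
v 2.471 2.033 -0.634
v 2.582 2.084 -2.554
v 2.265 1.7 -0.741
v 2.594 1.687 -2.636
v 2.277 1.302 -0.823
v 2.82 1.352 -2.667
v 2.504 0.967 -0.855
v 3.189 1.185 -2.638
v 2.872 0.801 -0.825
v 3.583 1.24 -2.558
v 3.266 0.855 -0.745
v 3.877 1.498 -2.452
v 3.56 1.114 -0.639
f 2 1 4
f 2 4 3
f 4 1 5
f 4 5 3
f 5 1 6
f 5 6 3
f 6 1 7
f 6 7 3
f 7 1 8
f 7 8 3
f 8 1 9
f 8 9 3
f 9 1 10
f 9 10 3
f 10 1 11
f 10 11 3
f 11 1 12
f 11 12 3
f 12 1 13
f 12 13 3
f 13 1 14
f 13 14 3
f 14 1 2
f 14 2 3
f 16 15 19
f 16 19 17
f 17 19 20
f 17 20 18
f 19 15 21
f 19 21 20
f 20 21 22
f 20 22 18
f 21 15 23
f 21 23 22
f 22 23 24
f 22 24 18
f 23 15 25
f 23 25 24
f 24 25 26
f 24 26 18
f 25 15 27
f 25 27 26
f 26 27 28
f 26 28 18
f 27 15 29
f 27 29 28
f 28 29 30
f 28 30 18
f 29 15 31
f 29 31 30
f 30 31 32
f 30 32 18
f 31 15 33
f 31 33 32
f 32 33 34
f 32 34 18
f 33 15 16
f 33 16 34
f 34 16 17
f 34 17 18
f 35 46 40
f 35 40 36
f 35 36 42
f 35 42 45
f 35 45 46
f 36 40 44
f 40 46 39
f 46 45 37
f 45 42 41
f 42 36 43
f 38 44 39
f 38 39 37
f 38 37 41
f 38 41 43
f 38 43 44
f 39 44 40
f 37 39 46
f 41 37 45
f 43 41 42
f 44 43 36
f 48 50 47
f 51 48 47
f 47 50 49
f 49 51 47
f 48 54 50
f 52 48 51
f 52 54 48
f 50 54 49
f 53 51 49
f 49 54 53
f 53 52 51
f 54 52 53
f 56 55 59
f 56 59 57
f 57 59 60
f 57 60 58
f 59 55 61
f 59 61 60
f 60 61 62
f 60 62 58
f 61 55 63
f 61 63 62
f 62 63 64
f 62 64 58
f 63 55 65
f 63 65 64
f 64 65 66
f 64 66 58
f 65 55 67
f 65 67 66
f 66 67 68
f 66 68 58
f 67 55 69
f 67 69 68
f 68 69 70
f 68 70 58
f 69 55 71
f 69 71 70
f 70 71 72
f 70 72 58
f 71 55 73
f 71 73 72
f 72 73 74
f 72 74 58
f 73 55 75
f 73 75 74
f 74 75 76
f 74 76 58
f 75 55 77
f 75 77 76
f 76 77 78
f 76 78 58
f 77 55 56
f 77 56 78
f 78 56 57
f 78 57 58



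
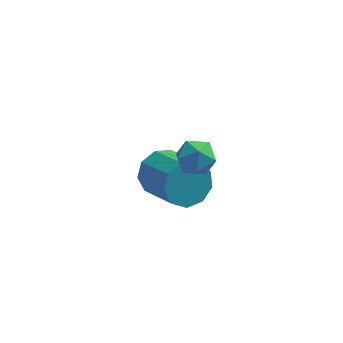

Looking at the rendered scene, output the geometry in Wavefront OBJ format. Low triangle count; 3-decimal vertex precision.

v -1.894 -1.314 3.287
v -1.429 -1.643 3.769
v -2.231 -2.397 2.871
v -1.766 -2.726 3.353
v -2.376 -2.375 3.603
v -2.167 -1.706 3.86
v -1.493 -2.334 2.78
v -1.284 -1.665 3.037
v -1.181 -2.274 3.456
v -1.727 -2.299 3.964
v -1.933 -1.741 2.676
v -2.479 -1.766 3.184
v -3.151 0.805 -0.763
v -2.378 1.101 -1.186
v -1.376 -0.249 -0.301
v -2.149 -0.545 0.123
v -2.454 1.407 -0.634
v -1.452 0.057 0.252
v -2.857 1.431 -0.141
v -1.854 0.081 0.744
v -3.397 1.162 0.06
v -2.394 -0.187 0.945
v -3.822 0.726 -0.123
v -2.82 -0.624 0.762
v -3.933 0.327 -0.606
v -2.931 -1.023 0.279
v -3.679 0.151 -1.162
v -2.676 -1.198 -0.276
v -3.177 0.281 -1.531
v -2.175 -1.068 -0.646
v -2.664 0.657 -1.541
v -1.661 -0.693 -0.655
f 1 12 6
f 1 6 2
f 1 2 8
f 1 8 11
f 1 11 12
f 2 6 10
f 6 12 5
f 12 11 3
f 11 8 7
f 8 2 9
f 4 10 5
f 4 5 3
f 4 3 7
f 4 7 9
f 4 9 10
f 5 10 6
f 3 5 12
f 7 3 11
f 9 7 8
f 10 9 2
f 14 13 17
f 14 17 15
f 15 17 18
f 15 18 16
f 17 13 19
f 17 19 18
f 18 19 20
f 18 20 16
f 19 13 21
f 19 21 20
f 20 21 22
f 20 22 16
f 21 13 23
f 21 23 22
f 22 23 24
f 22 24 16
f 23 13 25
f 23 25 24
f 24 25 26
f 24 26 16
f 25 13 27
f 25 27 26
f 26 27 28
f 26 28 16
f 27 13 29
f 27 29 28
f 28 29 30
f 28 30 16
f 29 13 31
f 29 31 30
f 30 31 32
f 30 32 16
f 31 13 14
f 31 14 32
f 32 14 15
f 32 15 16



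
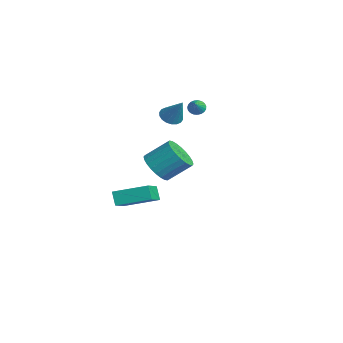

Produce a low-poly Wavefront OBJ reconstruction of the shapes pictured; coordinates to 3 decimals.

v -1.685 -3.984 -4.354
v -2.222 -3.991 -3.546
v -0.834 -2.189 -3.773
v -1.371 -2.196 -2.965
v -0.229 -4.984 -3.395
v -0.766 -4.991 -2.587
v 0.622 -3.189 -2.814
v 0.085 -3.196 -2.006
v -3.686 1.046 1.693
v -3.304 1.174 1.333
v -2.894 0.634 2.387
v -3.315 1.361 1.458
v -3.391 1.493 1.622
v -3.518 1.548 1.8
v -3.673 1.516 1.958
v -3.831 1.403 2.071
v -3.964 1.228 2.119
v -4.048 1.022 2.093
v -4.07 0.82 1.997
v -4.026 0.657 1.85
v -3.922 0.561 1.675
v -3.778 0.549 1.503
v -3.618 0.623 1.364
v -3.469 0.77 1.282
v -3.358 0.965 1.272
v 3.684 -3.988 1.25
v 4.449 -4.545 1.631
v 4.822 -3.309 2.69
v 4.056 -2.752 2.31
v 4.634 -4.349 1.337
v 5.006 -3.113 2.397
v 4.674 -4.098 1.031
v 5.046 -2.863 2.09
v 4.563 -3.831 0.758
v 4.936 -2.595 1.817
v 4.318 -3.587 0.56
v 4.691 -2.351 1.619
v 3.977 -3.405 0.467
v 4.35 -2.169 1.526
v 3.591 -3.311 0.493
v 3.964 -2.075 1.552
v 3.219 -3.32 0.635
v 3.592 -2.084 1.694
v 2.918 -3.431 0.87
v 3.291 -2.195 1.929
v 2.734 -3.627 1.163
v 3.106 -2.391 2.223
v 2.694 -3.877 1.47
v 3.066 -2.642 2.529
v 2.804 -4.145 1.743
v 3.177 -2.909 2.802
v 3.049 -4.389 1.941
v 3.422 -3.153 3
v 3.39 -4.571 2.034
v 3.763 -3.335 3.093
v 3.776 -4.665 2.008
v 4.149 -3.429 3.067
v 4.148 -4.656 1.866
v 4.521 -3.42 2.925
v -2.78 -0.823 1.719
v -2.187 -1.013 1.357
v -1.82 -0.497 3.121
v -2.208 -0.699 1.299
v -2.343 -0.409 1.324
v -2.564 -0.201 1.427
v -2.828 -0.117 1.588
v -3.082 -0.172 1.775
v -3.277 -0.356 1.95
v -3.373 -0.633 2.08
v -3.351 -0.947 2.139
v -3.217 -1.237 2.114
v -2.995 -1.445 2.011
v -2.731 -1.529 1.85
v -2.477 -1.474 1.663
v -2.283 -1.29 1.487
f 2 4 1
f 5 2 1
f 1 4 3
f 3 5 1
f 2 8 4
f 6 2 5
f 6 8 2
f 4 8 3
f 7 5 3
f 3 8 7
f 7 6 5
f 8 6 7
f 10 9 12
f 10 12 11
f 12 9 13
f 12 13 11
f 13 9 14
f 13 14 11
f 14 9 15
f 14 15 11
f 15 9 16
f 15 16 11
f 16 9 17
f 16 17 11
f 17 9 18
f 17 18 11
f 18 9 19
f 18 19 11
f 19 9 20
f 19 20 11
f 20 9 21
f 20 21 11
f 21 9 22
f 21 22 11
f 22 9 23
f 22 23 11
f 23 9 24
f 23 24 11
f 24 9 25
f 24 25 11
f 25 9 10
f 25 10 11
f 27 26 30
f 27 30 28
f 28 30 31
f 28 31 29
f 30 26 32
f 30 32 31
f 31 32 33
f 31 33 29
f 32 26 34
f 32 34 33
f 33 34 35
f 33 35 29
f 34 26 36
f 34 36 35
f 35 36 37
f 35 37 29
f 36 26 38
f 36 38 37
f 37 38 39
f 37 39 29
f 38 26 40
f 38 40 39
f 39 40 41
f 39 41 29
f 40 26 42
f 40 42 41
f 41 42 43
f 41 43 29
f 42 26 44
f 42 44 43
f 43 44 45
f 43 45 29
f 44 26 46
f 44 46 45
f 45 46 47
f 45 47 29
f 46 26 48
f 46 48 47
f 47 48 49
f 47 49 29
f 48 26 50
f 48 50 49
f 49 50 51
f 49 51 29
f 50 26 52
f 50 52 51
f 51 52 53
f 51 53 29
f 52 26 54
f 52 54 53
f 53 54 55
f 53 55 29
f 54 26 56
f 54 56 55
f 55 56 57
f 55 57 29
f 56 26 58
f 56 58 57
f 57 58 59
f 57 59 29
f 58 26 27
f 58 27 59
f 59 27 28
f 59 28 29
f 61 60 63
f 61 63 62
f 63 60 64
f 63 64 62
f 64 60 65
f 64 65 62
f 65 60 66
f 65 66 62
f 66 60 67
f 66 67 62
f 67 60 68
f 67 68 62
f 68 60 69
f 68 69 62
f 69 60 70
f 69 70 62
f 70 60 71
f 70 71 62
f 71 60 72
f 71 72 62
f 72 60 73
f 72 73 62
f 73 60 74
f 73 74 62
f 74 60 75
f 74 75 62
f 75 60 61
f 75 61 62



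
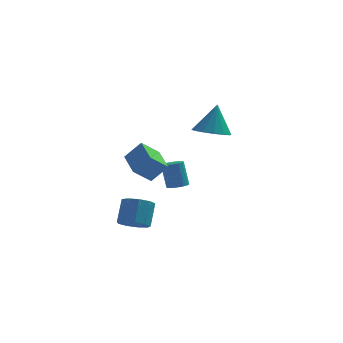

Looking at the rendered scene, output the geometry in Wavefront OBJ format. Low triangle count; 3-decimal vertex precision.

v 0.194 3.364 0.442
v 1.239 3.453 0.232
v 0.506 3.936 2.238
v 1.026 3.949 0.111
v 0.589 4.289 0.078
v 0.047 4.38 0.144
v -0.456 4.2 0.289
v -0.785 3.795 0.475
v -0.852 3.274 0.653
v -0.638 2.778 0.774
v -0.202 2.438 0.807
v 0.341 2.347 0.741
v 0.844 2.527 0.596
v 1.172 2.932 0.41
v -3.634 -3.463 -3.151
v -3.026 -3.988 -2.874
v -2.819 -3.123 -1.691
v -3.426 -2.597 -1.969
v -2.794 -3.578 -3.214
v -2.587 -2.713 -2.031
v -2.955 -3.114 -3.525
v -2.747 -2.249 -2.343
v -3.433 -2.813 -3.662
v -3.226 -1.948 -2.479
v -4.005 -2.816 -3.559
v -3.798 -1.951 -2.376
v -4.404 -3.122 -3.266
v -4.197 -2.256 -2.083
v -4.442 -3.587 -2.919
v -4.235 -2.722 -1.736
v -4.102 -3.994 -2.681
v -3.894 -3.129 -1.498
v -3.542 -4.152 -2.663
v -3.335 -3.287 -1.48
v -1.551 2.542 -3.155
v -1.032 2.272 -2.979
v -1.331 2.669 -1.49
v -1.849 2.938 -1.665
v -0.954 2.527 -3.031
v -1.252 2.924 -1.542
v -0.993 2.784 -3.108
v -1.292 3.181 -1.618
v -1.143 2.994 -3.193
v -1.442 3.39 -1.704
v -1.374 3.114 -3.272
v -1.672 3.51 -1.782
v -1.64 3.12 -3.327
v -1.938 3.517 -1.837
v -1.888 3.012 -3.348
v -2.186 3.409 -1.858
v -2.069 2.811 -3.33
v -2.368 3.208 -1.841
v -2.148 2.556 -3.278
v -2.446 2.953 -1.789
v -2.108 2.299 -3.202
v -2.407 2.696 -1.712
v -1.958 2.09 -3.116
v -2.257 2.486 -1.627
v -1.728 1.97 -3.038
v -2.026 2.366 -1.548
v -1.462 1.963 -2.983
v -1.76 2.36 -1.493
v -1.214 2.071 -2.962
v -1.512 2.468 -1.472
v -2.893 0.935 -2.09
v -3.805 0.483 -1.234
v -3.417 2.644 -1.745
v -4.329 2.191 -0.89
v -2.011 1.009 -1.11
v -2.923 0.556 -0.255
v -2.535 2.717 -0.766
v -3.447 2.265 0.09
f 2 1 4
f 2 4 3
f 4 1 5
f 4 5 3
f 5 1 6
f 5 6 3
f 6 1 7
f 6 7 3
f 7 1 8
f 7 8 3
f 8 1 9
f 8 9 3
f 9 1 10
f 9 10 3
f 10 1 11
f 10 11 3
f 11 1 12
f 11 12 3
f 12 1 13
f 12 13 3
f 13 1 14
f 13 14 3
f 14 1 2
f 14 2 3
f 16 15 19
f 16 19 17
f 17 19 20
f 17 20 18
f 19 15 21
f 19 21 20
f 20 21 22
f 20 22 18
f 21 15 23
f 21 23 22
f 22 23 24
f 22 24 18
f 23 15 25
f 23 25 24
f 24 25 26
f 24 26 18
f 25 15 27
f 25 27 26
f 26 27 28
f 26 28 18
f 27 15 29
f 27 29 28
f 28 29 30
f 28 30 18
f 29 15 31
f 29 31 30
f 30 31 32
f 30 32 18
f 31 15 33
f 31 33 32
f 32 33 34
f 32 34 18
f 33 15 16
f 33 16 34
f 34 16 17
f 34 17 18
f 36 35 39
f 36 39 37
f 37 39 40
f 37 40 38
f 39 35 41
f 39 41 40
f 40 41 42
f 40 42 38
f 41 35 43
f 41 43 42
f 42 43 44
f 42 44 38
f 43 35 45
f 43 45 44
f 44 45 46
f 44 46 38
f 45 35 47
f 45 47 46
f 46 47 48
f 46 48 38
f 47 35 49
f 47 49 48
f 48 49 50
f 48 50 38
f 49 35 51
f 49 51 50
f 50 51 52
f 50 52 38
f 51 35 53
f 51 53 52
f 52 53 54
f 52 54 38
f 53 35 55
f 53 55 54
f 54 55 56
f 54 56 38
f 55 35 57
f 55 57 56
f 56 57 58
f 56 58 38
f 57 35 59
f 57 59 58
f 58 59 60
f 58 60 38
f 59 35 61
f 59 61 60
f 60 61 62
f 60 62 38
f 61 35 63
f 61 63 62
f 62 63 64
f 62 64 38
f 63 35 36
f 63 36 64
f 64 36 37
f 64 37 38
f 66 68 65
f 69 66 65
f 65 68 67
f 67 69 65
f 66 72 68
f 70 66 69
f 70 72 66
f 68 72 67
f 71 69 67
f 67 72 71
f 71 70 69
f 72 70 71



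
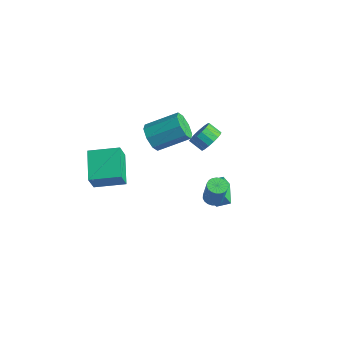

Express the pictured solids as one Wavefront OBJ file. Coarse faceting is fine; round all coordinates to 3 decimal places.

v -1.49 3.906 -1.139
v -0.975 3.253 -0.795
v -1.755 2.941 -0.217
v -2.27 3.594 -0.561
v -0.91 3.585 -0.529
v -1.691 3.274 0.049
v -0.979 3.991 -0.403
v -1.76 3.68 0.175
v -1.165 4.378 -0.445
v -1.945 4.066 0.133
v -1.425 4.656 -0.646
v -2.205 4.345 -0.069
v -1.699 4.763 -0.96
v -2.48 4.451 -0.383
v -1.926 4.673 -1.315
v -2.707 4.361 -0.738
v -2.053 4.407 -1.63
v -2.834 4.096 -1.052
v -2.051 4.027 -1.832
v -2.832 3.715 -1.254
v -1.92 3.618 -1.875
v -2.701 3.307 -1.297
v -1.691 3.276 -1.75
v -2.471 2.965 -1.172
v -1.415 3.078 -1.484
v -2.196 2.767 -0.907
v -1.157 3.07 -1.14
v -1.937 2.758 -0.562
v -0.095 3.03 -4.172
v -0.239 2.619 -3.283
v 0.515 3.649 -3.787
v 0.371 3.237 -2.898
v 1.169 1.963 -4.462
v 1.025 1.551 -3.573
v 1.779 2.581 -4.077
v 1.635 2.17 -3.188
v -1.24 -1.097 2.495
v -0.498 -1.245 1.873
v 0.662 0.329 2.882
v -0.08 0.477 3.505
v -0.982 -0.729 1.625
v 0.178 0.845 2.634
v -1.617 -0.428 1.886
v -0.457 1.145 2.895
v -2.032 -0.519 2.505
v -0.872 1.054 3.514
v -1.982 -0.949 3.118
v -0.822 0.625 4.127
v -1.498 -1.465 3.366
v -0.338 0.109 4.375
v -0.863 -1.765 3.105
v 0.297 -0.192 4.114
v -0.448 -1.674 2.486
v 0.712 -0.101 3.495
v -2.434 -4.539 -0.98
v -2.152 -5.145 0.318
v -3.999 -3.323 -0.072
v -3.717 -3.929 1.226
v -1.123 -3.131 -0.606
v -0.841 -3.737 0.692
v -2.688 -1.915 0.302
v -2.406 -2.521 1.6
v 2.792 0.215 -1.158
v 3.35 0.47 -1.303
v 3.825 0.34 0.292
v 3.268 0.085 0.438
v 3.207 0.681 -1.244
v 3.682 0.552 0.352
v 2.993 0.812 -1.169
v 3.468 0.683 0.427
v 2.744 0.839 -1.093
v 3.219 0.71 0.503
v 2.503 0.759 -1.027
v 2.978 0.63 0.568
v 2.312 0.584 -0.985
v 2.788 0.455 0.611
v 2.205 0.346 -0.972
v 2.68 0.216 0.624
v 2.199 0.085 -0.991
v 2.674 -0.045 0.604
v 2.295 -0.154 -1.04
v 2.771 -0.283 0.556
v 2.478 -0.329 -1.108
v 2.953 -0.458 0.487
v 2.715 -0.41 -1.185
v 3.19 -0.539 0.41
v 2.965 -0.383 -1.258
v 3.441 -0.512 0.338
v 3.185 -0.252 -1.313
v 3.661 -0.382 0.283
v 3.338 -0.041 -1.341
v 3.813 -0.171 0.254
v 3.396 0.214 -1.338
v 3.872 0.085 0.258
f 2 1 5
f 2 5 3
f 3 5 6
f 3 6 4
f 5 1 7
f 5 7 6
f 6 7 8
f 6 8 4
f 7 1 9
f 7 9 8
f 8 9 10
f 8 10 4
f 9 1 11
f 9 11 10
f 10 11 12
f 10 12 4
f 11 1 13
f 11 13 12
f 12 13 14
f 12 14 4
f 13 1 15
f 13 15 14
f 14 15 16
f 14 16 4
f 15 1 17
f 15 17 16
f 16 17 18
f 16 18 4
f 17 1 19
f 17 19 18
f 18 19 20
f 18 20 4
f 19 1 21
f 19 21 20
f 20 21 22
f 20 22 4
f 21 1 23
f 21 23 22
f 22 23 24
f 22 24 4
f 23 1 25
f 23 25 24
f 24 25 26
f 24 26 4
f 25 1 27
f 25 27 26
f 26 27 28
f 26 28 4
f 27 1 2
f 27 2 28
f 28 2 3
f 28 3 4
f 30 32 29
f 33 30 29
f 29 32 31
f 31 33 29
f 30 36 32
f 34 30 33
f 34 36 30
f 32 36 31
f 35 33 31
f 31 36 35
f 35 34 33
f 36 34 35
f 38 37 41
f 38 41 39
f 39 41 42
f 39 42 40
f 41 37 43
f 41 43 42
f 42 43 44
f 42 44 40
f 43 37 45
f 43 45 44
f 44 45 46
f 44 46 40
f 45 37 47
f 45 47 46
f 46 47 48
f 46 48 40
f 47 37 49
f 47 49 48
f 48 49 50
f 48 50 40
f 49 37 51
f 49 51 50
f 50 51 52
f 50 52 40
f 51 37 53
f 51 53 52
f 52 53 54
f 52 54 40
f 53 37 38
f 53 38 54
f 54 38 39
f 54 39 40
f 56 58 55
f 59 56 55
f 55 58 57
f 57 59 55
f 56 62 58
f 60 56 59
f 60 62 56
f 58 62 57
f 61 59 57
f 57 62 61
f 61 60 59
f 62 60 61
f 64 63 67
f 64 67 65
f 65 67 68
f 65 68 66
f 67 63 69
f 67 69 68
f 68 69 70
f 68 70 66
f 69 63 71
f 69 71 70
f 70 71 72
f 70 72 66
f 71 63 73
f 71 73 72
f 72 73 74
f 72 74 66
f 73 63 75
f 73 75 74
f 74 75 76
f 74 76 66
f 75 63 77
f 75 77 76
f 76 77 78
f 76 78 66
f 77 63 79
f 77 79 78
f 78 79 80
f 78 80 66
f 79 63 81
f 79 81 80
f 80 81 82
f 80 82 66
f 81 63 83
f 81 83 82
f 82 83 84
f 82 84 66
f 83 63 85
f 83 85 84
f 84 85 86
f 84 86 66
f 85 63 87
f 85 87 86
f 86 87 88
f 86 88 66
f 87 63 89
f 87 89 88
f 88 89 90
f 88 90 66
f 89 63 91
f 89 91 90
f 90 91 92
f 90 92 66
f 91 63 93
f 91 93 92
f 92 93 94
f 92 94 66
f 93 63 64
f 93 64 94
f 94 64 65
f 94 65 66



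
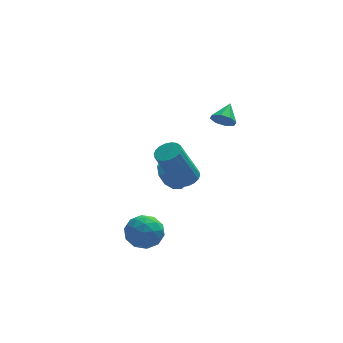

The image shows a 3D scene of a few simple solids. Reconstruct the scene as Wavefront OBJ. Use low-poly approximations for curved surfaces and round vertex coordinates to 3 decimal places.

v -0.724 -2.139 0.414
v -0.168 -2.045 0.671
v -0.999 -2.287 2.562
v -1.556 -2.381 2.306
v -0.273 -1.79 0.658
v -1.105 -2.032 2.549
v -0.468 -1.604 0.596
v -1.299 -1.847 2.487
v -0.713 -1.525 0.498
v -1.545 -1.767 2.389
v -0.961 -1.567 0.384
v -1.792 -1.809 2.275
v -1.162 -1.722 0.276
v -1.993 -1.964 2.167
v -1.276 -1.96 0.195
v -2.107 -2.202 2.086
v -1.281 -2.233 0.158
v -2.112 -2.475 2.049
v -1.175 -2.488 0.171
v -2.007 -2.73 2.062
v -0.981 -2.673 0.233
v -1.812 -2.916 2.124
v -0.735 -2.753 0.331
v -1.567 -2.995 2.222
v -0.488 -2.711 0.445
v -1.319 -2.953 2.336
v -0.287 -2.556 0.553
v -1.118 -2.798 2.444
v -0.173 -2.318 0.634
v -1.004 -2.56 2.525
v -3.358 -3.069 -1.61
v -2.848 -2.341 -1.774
v -2.472 -3.879 -2.446
v -1.962 -3.151 -2.61
v -1.976 -3.515 -1.783
v -2.524 -3.015 -1.266
v -2.796 -3.205 -2.954
v -3.344 -2.705 -2.437
v -2.501 -2.425 -2.605
v -1.994 -2.617 -1.881
v -3.326 -3.603 -2.339
v -2.819 -3.795 -1.615
v -3.181 -2.634 -1.619
v -2.139 -3.586 -2.601
v -2.147 -3.8 -2.115
v -1.847 -3.372 -2.212
v -2.99 -3.03 -1.32
v -2.691 -2.602 -1.417
v -2.178 -3.292 -1.422
v -2.629 -3.618 -2.803
v -2.33 -3.19 -2.9
v -3.473 -2.848 -2.008
v -3.173 -2.42 -2.105
v -3.142 -2.928 -2.798
v -2.677 -2.255 -2.204
v -2.156 -2.731 -2.695
v -2.647 -2.763 -2.897
v -2.969 -2.469 -2.593
v -2.379 -2.368 -1.778
v -1.858 -2.844 -2.27
v -1.866 -3.058 -1.783
v -2.188 -2.764 -1.48
v -2.175 -2.417 -2.267
v -3.462 -3.376 -1.95
v -2.941 -3.852 -2.442
v -3.132 -3.456 -2.74
v -3.454 -3.162 -2.437
v -3.164 -3.489 -1.525
v -2.643 -3.965 -2.016
v -2.351 -3.751 -1.627
v -2.673 -3.457 -1.323
v -3.145 -3.803 -1.953
v -0.591 2.379 -2.489
v 0.045 2.265 -3.199
v 0.291 1.701 -1.591
v 0.165 2.736 -2.962
v 0.045 3.093 -2.574
v -0.277 3.224 -2.159
v -0.698 3.087 -1.849
v -1.086 2.725 -1.742
v -1.316 2.253 -1.873
v -1.316 1.821 -2.199
v -1.086 1.567 -2.617
v -0.699 1.57 -2.994
v -0.277 1.83 -3.212
v 1.19 -0.076 2.423
v 1.443 -0.468 2.8
v 1.65 0.716 2.937
v 1.706 -0.382 2.434
v 1.667 -0.117 2.061
v 1.349 0.172 1.9
v 0.938 0.316 2.045
v 0.675 0.231 2.411
v 0.713 -0.034 2.784
v 1.031 -0.324 2.945
f 2 1 5
f 2 5 3
f 3 5 6
f 3 6 4
f 5 1 7
f 5 7 6
f 6 7 8
f 6 8 4
f 7 1 9
f 7 9 8
f 8 9 10
f 8 10 4
f 9 1 11
f 9 11 10
f 10 11 12
f 10 12 4
f 11 1 13
f 11 13 12
f 12 13 14
f 12 14 4
f 13 1 15
f 13 15 14
f 14 15 16
f 14 16 4
f 15 1 17
f 15 17 16
f 16 17 18
f 16 18 4
f 17 1 19
f 17 19 18
f 18 19 20
f 18 20 4
f 19 1 21
f 19 21 20
f 20 21 22
f 20 22 4
f 21 1 23
f 21 23 22
f 22 23 24
f 22 24 4
f 23 1 25
f 23 25 24
f 24 25 26
f 24 26 4
f 25 1 27
f 25 27 26
f 26 27 28
f 26 28 4
f 27 1 29
f 27 29 28
f 28 29 30
f 28 30 4
f 29 1 2
f 29 2 30
f 30 2 3
f 30 3 4
f 31 68 47
f 68 42 71
f 47 71 36
f 68 71 47
f 31 47 43
f 47 36 48
f 43 48 32
f 47 48 43
f 31 43 52
f 43 32 53
f 52 53 38
f 43 53 52
f 31 52 64
f 52 38 67
f 64 67 41
f 52 67 64
f 31 64 68
f 64 41 72
f 68 72 42
f 64 72 68
f 32 48 59
f 48 36 62
f 59 62 40
f 48 62 59
f 36 71 49
f 71 42 70
f 49 70 35
f 71 70 49
f 42 72 69
f 72 41 65
f 69 65 33
f 72 65 69
f 41 67 66
f 67 38 54
f 66 54 37
f 67 54 66
f 38 53 58
f 53 32 55
f 58 55 39
f 53 55 58
f 34 60 46
f 60 40 61
f 46 61 35
f 60 61 46
f 34 46 44
f 46 35 45
f 44 45 33
f 46 45 44
f 34 44 51
f 44 33 50
f 51 50 37
f 44 50 51
f 34 51 56
f 51 37 57
f 56 57 39
f 51 57 56
f 34 56 60
f 56 39 63
f 60 63 40
f 56 63 60
f 35 61 49
f 61 40 62
f 49 62 36
f 61 62 49
f 33 45 69
f 45 35 70
f 69 70 42
f 45 70 69
f 37 50 66
f 50 33 65
f 66 65 41
f 50 65 66
f 39 57 58
f 57 37 54
f 58 54 38
f 57 54 58
f 40 63 59
f 63 39 55
f 59 55 32
f 63 55 59
f 74 73 76
f 74 76 75
f 76 73 77
f 76 77 75
f 77 73 78
f 77 78 75
f 78 73 79
f 78 79 75
f 79 73 80
f 79 80 75
f 80 73 81
f 80 81 75
f 81 73 82
f 81 82 75
f 82 73 83
f 82 83 75
f 83 73 84
f 83 84 75
f 84 73 85
f 84 85 75
f 85 73 74
f 85 74 75
f 87 86 89
f 87 89 88
f 89 86 90
f 89 90 88
f 90 86 91
f 90 91 88
f 91 86 92
f 91 92 88
f 92 86 93
f 92 93 88
f 93 86 94
f 93 94 88
f 94 86 95
f 94 95 88
f 95 86 87
f 95 87 88



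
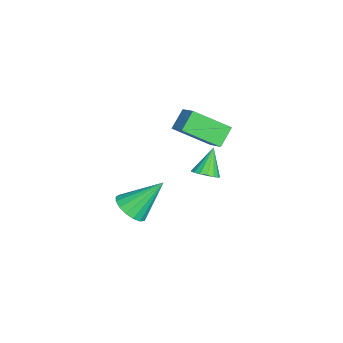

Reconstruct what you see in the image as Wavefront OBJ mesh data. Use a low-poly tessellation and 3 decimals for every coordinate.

v -2.033 0.534 -2.985
v -1.508 0.976 -2.739
v -2.927 0.866 -1.675
v -1.711 1.186 -2.93
v -1.988 1.247 -3.135
v -2.275 1.144 -3.305
v -2.507 0.901 -3.401
v -2.63 0.574 -3.403
v -2.617 0.238 -3.308
v -2.47 -0.03 -3.14
v -2.223 -0.17 -2.936
v -1.932 -0.148 -2.743
v -1.665 0.03 -2.606
v -1.482 0.324 -2.555
v -1.425 0.665 -2.603
v -0.436 0.861 0.474
v -0.209 -0.923 1.689
v -1.218 1.31 1.28
v -0.991 -0.473 2.495
v 0.531 1.413 1.105
v 0.758 -0.37 2.32
v -0.251 1.863 1.911
v -0.024 0.079 3.126
v 3.919 -2.4 -0.776
v 4.334 -1.736 -1.278
v 3.541 -0.96 0.816
v 3.907 -1.712 -1.402
v 3.482 -1.845 -1.382
v 3.158 -2.105 -1.223
v 3.008 -2.433 -0.962
v 3.066 -2.753 -0.659
v 3.32 -2.993 -0.382
v 3.711 -3.096 -0.196
v 4.149 -3.04 -0.143
v 4.535 -2.838 -0.235
v 4.779 -2.535 -0.451
v 4.826 -2.201 -0.741
v 4.666 -1.913 -1.04
f 2 1 4
f 2 4 3
f 4 1 5
f 4 5 3
f 5 1 6
f 5 6 3
f 6 1 7
f 6 7 3
f 7 1 8
f 7 8 3
f 8 1 9
f 8 9 3
f 9 1 10
f 9 10 3
f 10 1 11
f 10 11 3
f 11 1 12
f 11 12 3
f 12 1 13
f 12 13 3
f 13 1 14
f 13 14 3
f 14 1 15
f 14 15 3
f 15 1 2
f 15 2 3
f 17 19 16
f 20 17 16
f 16 19 18
f 18 20 16
f 17 23 19
f 21 17 20
f 21 23 17
f 19 23 18
f 22 20 18
f 18 23 22
f 22 21 20
f 23 21 22
f 25 24 27
f 25 27 26
f 27 24 28
f 27 28 26
f 28 24 29
f 28 29 26
f 29 24 30
f 29 30 26
f 30 24 31
f 30 31 26
f 31 24 32
f 31 32 26
f 32 24 33
f 32 33 26
f 33 24 34
f 33 34 26
f 34 24 35
f 34 35 26
f 35 24 36
f 35 36 26
f 36 24 37
f 36 37 26
f 37 24 38
f 37 38 26
f 38 24 25
f 38 25 26



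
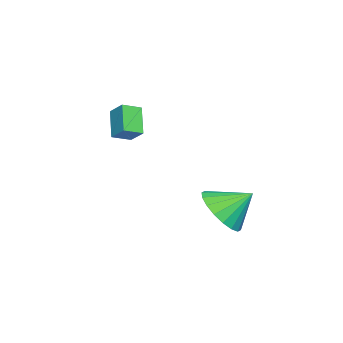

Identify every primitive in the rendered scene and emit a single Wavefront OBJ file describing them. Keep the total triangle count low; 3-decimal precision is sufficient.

v 0.745 1.022 -3.983
v 1.773 1.089 -3.694
v 0.435 2.038 -3.117
v 1.745 1.393 -4.06
v 1.52 1.623 -4.411
v 1.141 1.734 -4.677
v 0.683 1.704 -4.805
v 0.238 1.539 -4.771
v -0.107 1.272 -4.58
v -0.284 0.955 -4.271
v -0.256 0.652 -3.905
v -0.031 0.421 -3.555
v 0.348 0.31 -3.289
v 0.806 0.34 -3.161
v 1.251 0.505 -3.195
v 1.596 0.772 -3.386
v -1.753 -3.208 -0.801
v -1.42 -2.626 -0.295
v -0.956 -2.86 -1.726
v -0.622 -2.278 -1.22
v -1.218 -3.742 -0.54
v -0.884 -3.16 -0.034
v -0.42 -3.394 -1.465
v -0.087 -2.812 -0.959
f 2 1 4
f 2 4 3
f 4 1 5
f 4 5 3
f 5 1 6
f 5 6 3
f 6 1 7
f 6 7 3
f 7 1 8
f 7 8 3
f 8 1 9
f 8 9 3
f 9 1 10
f 9 10 3
f 10 1 11
f 10 11 3
f 11 1 12
f 11 12 3
f 12 1 13
f 12 13 3
f 13 1 14
f 13 14 3
f 14 1 15
f 14 15 3
f 15 1 16
f 15 16 3
f 16 1 2
f 16 2 3
f 18 20 17
f 21 18 17
f 17 20 19
f 19 21 17
f 18 24 20
f 22 18 21
f 22 24 18
f 20 24 19
f 23 21 19
f 19 24 23
f 23 22 21
f 24 22 23



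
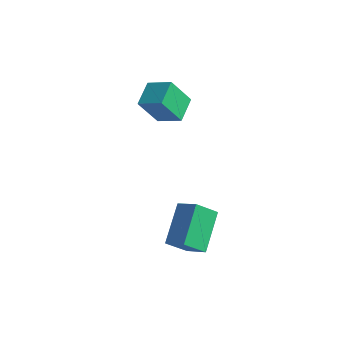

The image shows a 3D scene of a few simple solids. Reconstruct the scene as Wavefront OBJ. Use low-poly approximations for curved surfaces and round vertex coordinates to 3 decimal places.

v 2.252 -1.652 -2.544
v 1.846 -0.179 -1.556
v 2.794 -1.002 -3.292
v 2.388 0.472 -2.304
v 3.152 -1.772 -1.996
v 2.746 -0.298 -1.008
v 3.694 -1.121 -2.744
v 3.288 0.352 -1.756
v 0.222 1.214 2.62
v -0.024 2.263 2.992
v -0.807 1.144 2.135
v -1.054 2.193 2.507
v 0.754 1.767 1.413
v 0.507 2.816 1.785
v -0.276 1.697 0.928
v -0.522 2.746 1.3
f 2 4 1
f 5 2 1
f 1 4 3
f 3 5 1
f 2 8 4
f 6 2 5
f 6 8 2
f 4 8 3
f 7 5 3
f 3 8 7
f 7 6 5
f 8 6 7
f 10 12 9
f 13 10 9
f 9 12 11
f 11 13 9
f 10 16 12
f 14 10 13
f 14 16 10
f 12 16 11
f 15 13 11
f 11 16 15
f 15 14 13
f 16 14 15



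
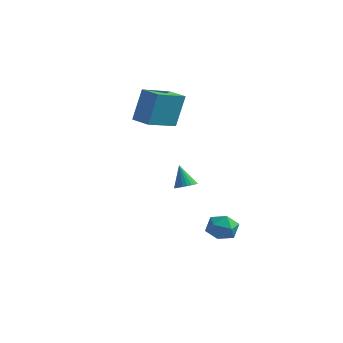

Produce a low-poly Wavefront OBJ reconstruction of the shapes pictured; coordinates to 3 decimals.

v -3.578 0.689 1.933
v -3.354 1.23 3.981
v -3.298 2.664 1.38
v -3.074 3.205 3.428
v -2.366 0.495 1.852
v -2.142 1.036 3.9
v -2.086 2.47 1.299
v -1.862 3.011 3.347
v 3.476 -3.85 0.069
v 3.865 -3.423 0.19
v 2.964 -3.73 1.291
v 3.69 -3.301 0.105
v 3.482 -3.262 0.014
v 3.273 -3.313 -0.068
v 3.095 -3.446 -0.13
v 2.975 -3.64 -0.161
v 2.931 -3.866 -0.157
v 2.97 -4.089 -0.119
v 3.087 -4.276 -0.052
v 3.262 -4.399 0.033
v 3.47 -4.437 0.124
v 3.679 -4.386 0.207
v 3.857 -4.254 0.268
v 3.977 -4.06 0.299
v 4.02 -3.834 0.296
v 3.981 -3.61 0.257
v 3.415 -0.105 -4.113
v 4.072 -0.27 -3.483
v 2.848 -1.47 -3.877
v 3.505 -1.635 -3.247
v 2.84 -1.015 -3.072
v 3.191 -0.171 -3.218
v 3.729 -1.569 -4.142
v 4.08 -0.725 -4.288
v 4.266 -1.174 -3.5
v 3.717 -0.832 -2.839
v 3.203 -0.908 -4.521
v 2.654 -0.566 -3.86
f 2 4 1
f 5 2 1
f 1 4 3
f 3 5 1
f 2 8 4
f 6 2 5
f 6 8 2
f 4 8 3
f 7 5 3
f 3 8 7
f 7 6 5
f 8 6 7
f 10 9 12
f 10 12 11
f 12 9 13
f 12 13 11
f 13 9 14
f 13 14 11
f 14 9 15
f 14 15 11
f 15 9 16
f 15 16 11
f 16 9 17
f 16 17 11
f 17 9 18
f 17 18 11
f 18 9 19
f 18 19 11
f 19 9 20
f 19 20 11
f 20 9 21
f 20 21 11
f 21 9 22
f 21 22 11
f 22 9 23
f 22 23 11
f 23 9 24
f 23 24 11
f 24 9 25
f 24 25 11
f 25 9 26
f 25 26 11
f 26 9 10
f 26 10 11
f 27 38 32
f 27 32 28
f 27 28 34
f 27 34 37
f 27 37 38
f 28 32 36
f 32 38 31
f 38 37 29
f 37 34 33
f 34 28 35
f 30 36 31
f 30 31 29
f 30 29 33
f 30 33 35
f 30 35 36
f 31 36 32
f 29 31 38
f 33 29 37
f 35 33 34
f 36 35 28



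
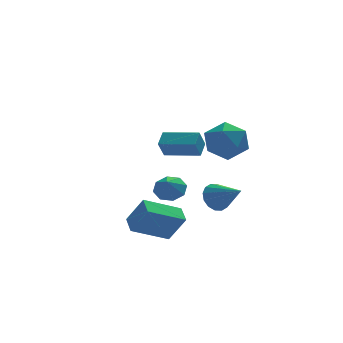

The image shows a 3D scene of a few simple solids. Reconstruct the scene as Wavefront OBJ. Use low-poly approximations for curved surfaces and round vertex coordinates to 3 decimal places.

v -0.352 -1.139 3.432
v 0.77 -1.534 3.574
v -0.97 -2.966 3.226
v 0.152 -3.361 3.368
v -0.433 -2.874 4.294
v -0.051 -1.745 4.421
v -0.149 -2.755 2.379
v 0.233 -1.626 2.506
v 0.896 -2.533 2.923
v 0.72 -2.607 4.107
v -0.92 -1.893 2.693
v -1.096 -1.967 3.877
v -4.609 -2.06 -2.119
v -4.631 -1.071 -1.796
v -2.722 -1.727 -3.003
v -2.744 -0.739 -2.68
v -3.876 -2.501 -0.72
v -3.898 -1.513 -0.397
v -1.989 -2.169 -1.604
v -2.011 -1.18 -1.281
v -1.78 3.94 0.213
v -2.173 3.526 1.165
v -1.383 4.691 0.703
v -1.776 4.276 1.655
v -0.144 2.924 0.445
v -0.537 2.509 1.397
v 0.253 3.674 0.935
v -0.14 3.26 1.887
v -2.201 0.497 -0.646
v -1.62 -0.055 -0.896
v -2.499 -0.157 0.106
v -1.396 0.353 -0.453
v -1.644 0.845 -0.122
v -2.218 1.134 -0.098
v -2.782 1.05 -0.395
v -3.006 0.642 -0.839
v -2.758 0.149 -1.17
v -2.184 -0.14 -1.193
v -0.074 -0.161 -1.143
v 0.457 0.436 -0.825
v 0.834 -1.439 -0.257
v 0.126 0.406 -0.529
v -0.259 0.225 -0.398
v -0.594 -0.061 -0.466
v -0.789 -0.373 -0.716
v -0.793 -0.629 -1.08
v -0.604 -0.759 -1.461
v -0.273 -0.729 -1.758
v 0.112 -0.548 -1.889
v 0.446 -0.262 -1.821
v 0.642 0.05 -1.571
v 0.646 0.306 -1.206
f 1 12 6
f 1 6 2
f 1 2 8
f 1 8 11
f 1 11 12
f 2 6 10
f 6 12 5
f 12 11 3
f 11 8 7
f 8 2 9
f 4 10 5
f 4 5 3
f 4 3 7
f 4 7 9
f 4 9 10
f 5 10 6
f 3 5 12
f 7 3 11
f 9 7 8
f 10 9 2
f 14 16 13
f 17 14 13
f 13 16 15
f 15 17 13
f 14 20 16
f 18 14 17
f 18 20 14
f 16 20 15
f 19 17 15
f 15 20 19
f 19 18 17
f 20 18 19
f 22 24 21
f 25 22 21
f 21 24 23
f 23 25 21
f 22 28 24
f 26 22 25
f 26 28 22
f 24 28 23
f 27 25 23
f 23 28 27
f 27 26 25
f 28 26 27
f 30 29 32
f 30 32 31
f 32 29 33
f 32 33 31
f 33 29 34
f 33 34 31
f 34 29 35
f 34 35 31
f 35 29 36
f 35 36 31
f 36 29 37
f 36 37 31
f 37 29 38
f 37 38 31
f 38 29 30
f 38 30 31
f 40 39 42
f 40 42 41
f 42 39 43
f 42 43 41
f 43 39 44
f 43 44 41
f 44 39 45
f 44 45 41
f 45 39 46
f 45 46 41
f 46 39 47
f 46 47 41
f 47 39 48
f 47 48 41
f 48 39 49
f 48 49 41
f 49 39 50
f 49 50 41
f 50 39 51
f 50 51 41
f 51 39 52
f 51 52 41
f 52 39 40
f 52 40 41



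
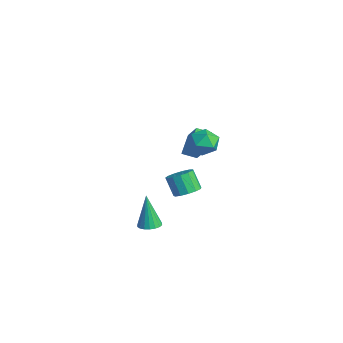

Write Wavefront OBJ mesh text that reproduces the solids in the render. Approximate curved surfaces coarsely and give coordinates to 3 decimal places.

v -0.054 0.867 0.578
v -0.843 1.578 1.345
v 0.3 1.59 0.273
v -0.489 2.3 1.041
v 1.129 0.82 1.839
v 0.34 1.53 2.607
v 1.483 1.542 1.535
v 0.694 2.253 2.302
v -2.458 2.262 -4.355
v -1.959 1.652 -4.169
v -2.623 1.448 -3.058
v -3.122 2.058 -3.245
v -1.774 2.029 -3.99
v -2.438 1.825 -2.879
v -1.807 2.479 -3.926
v -2.47 2.275 -2.815
v -2.046 2.861 -3.999
v -2.71 2.657 -2.888
v -2.416 3.053 -4.185
v -3.08 2.849 -3.074
v -2.8 2.993 -4.425
v -3.463 2.789 -3.314
v -3.075 2.702 -4.643
v -3.738 2.497 -3.532
v -3.154 2.27 -4.77
v -3.818 2.066 -3.659
v -3.012 1.836 -4.765
v -3.676 1.632 -3.654
v -2.695 1.538 -4.63
v -3.359 1.334 -3.519
v -2.302 1.469 -4.408
v -2.966 1.265 -3.297
v 1.978 0.701 3.128
v 2.31 1.174 3.795
v 3.29 0.546 2.585
v 3.622 1.019 3.252
v 3.292 0.214 3.403
v 2.481 0.31 3.739
v 3.119 1.41 2.641
v 2.308 1.506 2.977
v 3.015 1.613 3.495
v 3.122 0.873 3.966
v 2.478 0.847 2.414
v 2.585 0.107 2.885
v 0.675 -1.239 -3.955
v 1.277 -1.472 -3.821
v 0.225 -1.241 -1.945
v 1.316 -1.181 -3.812
v 1.228 -0.901 -3.831
v 1.03 -0.688 -3.875
v 0.762 -0.585 -3.935
v 0.477 -0.611 -3.999
v 0.23 -0.761 -4.054
v 0.072 -1.006 -4.09
v 0.033 -1.297 -4.099
v 0.121 -1.576 -4.079
v 0.319 -1.789 -4.035
v 0.587 -1.892 -3.976
v 0.873 -1.867 -3.912
v 1.119 -1.717 -3.857
f 2 4 1
f 5 2 1
f 1 4 3
f 3 5 1
f 2 8 4
f 6 2 5
f 6 8 2
f 4 8 3
f 7 5 3
f 3 8 7
f 7 6 5
f 8 6 7
f 10 9 13
f 10 13 11
f 11 13 14
f 11 14 12
f 13 9 15
f 13 15 14
f 14 15 16
f 14 16 12
f 15 9 17
f 15 17 16
f 16 17 18
f 16 18 12
f 17 9 19
f 17 19 18
f 18 19 20
f 18 20 12
f 19 9 21
f 19 21 20
f 20 21 22
f 20 22 12
f 21 9 23
f 21 23 22
f 22 23 24
f 22 24 12
f 23 9 25
f 23 25 24
f 24 25 26
f 24 26 12
f 25 9 27
f 25 27 26
f 26 27 28
f 26 28 12
f 27 9 29
f 27 29 28
f 28 29 30
f 28 30 12
f 29 9 31
f 29 31 30
f 30 31 32
f 30 32 12
f 31 9 10
f 31 10 32
f 32 10 11
f 32 11 12
f 33 44 38
f 33 38 34
f 33 34 40
f 33 40 43
f 33 43 44
f 34 38 42
f 38 44 37
f 44 43 35
f 43 40 39
f 40 34 41
f 36 42 37
f 36 37 35
f 36 35 39
f 36 39 41
f 36 41 42
f 37 42 38
f 35 37 44
f 39 35 43
f 41 39 40
f 42 41 34
f 46 45 48
f 46 48 47
f 48 45 49
f 48 49 47
f 49 45 50
f 49 50 47
f 50 45 51
f 50 51 47
f 51 45 52
f 51 52 47
f 52 45 53
f 52 53 47
f 53 45 54
f 53 54 47
f 54 45 55
f 54 55 47
f 55 45 56
f 55 56 47
f 56 45 57
f 56 57 47
f 57 45 58
f 57 58 47
f 58 45 59
f 58 59 47
f 59 45 60
f 59 60 47
f 60 45 46
f 60 46 47

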